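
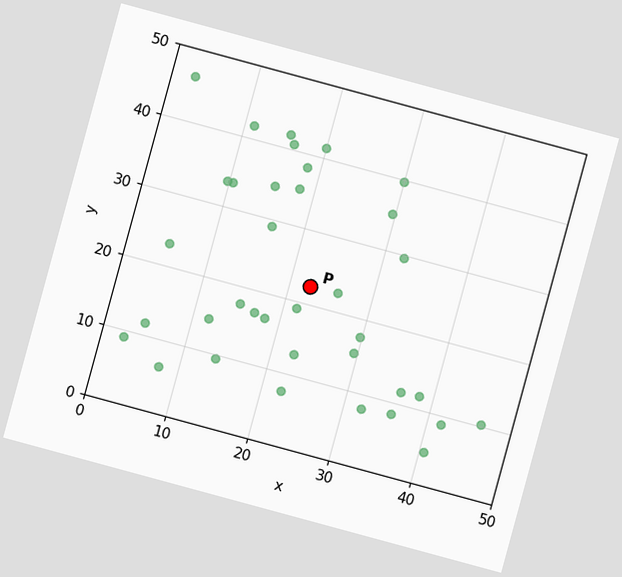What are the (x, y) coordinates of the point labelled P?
(22.5, 22.5)

The chart is tilted about 15° clockwise. Following the gridlines from P to each axis, P sits at (22.5, 22.5).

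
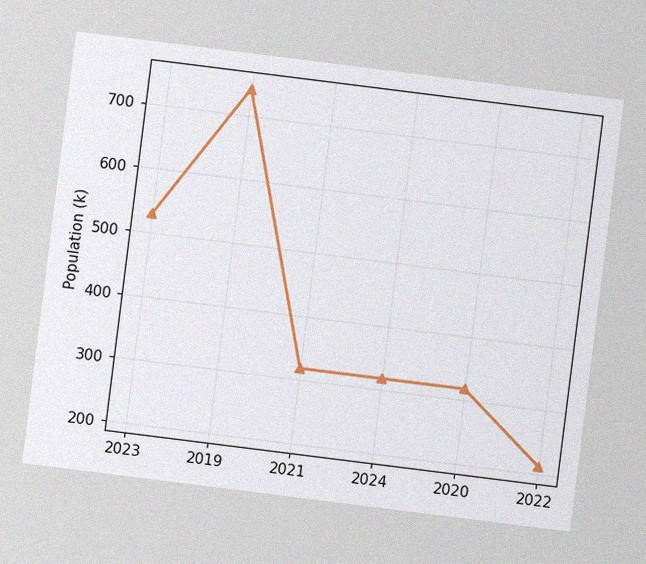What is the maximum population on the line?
742k

The chart is tilted about 7° clockwise, with some photo noise. The highest point is at 2019, and reading across to the y-axis gives 742k.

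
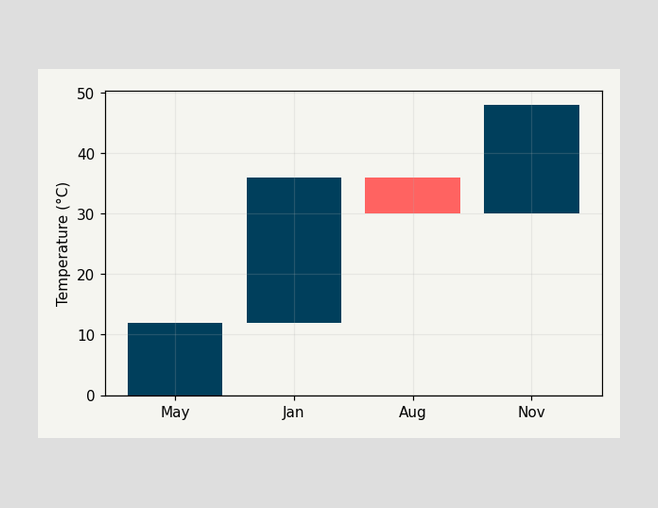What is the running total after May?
After May the running total reaches 12°C.

12°C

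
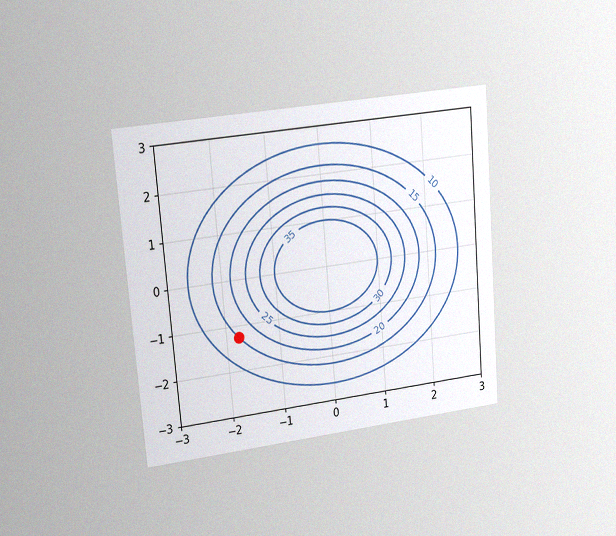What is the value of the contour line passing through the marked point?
The chart is tilted about 5° counter-clockwise and viewed slightly from the left, with some photo noise. The marked point sits on the contour labelled 15.

15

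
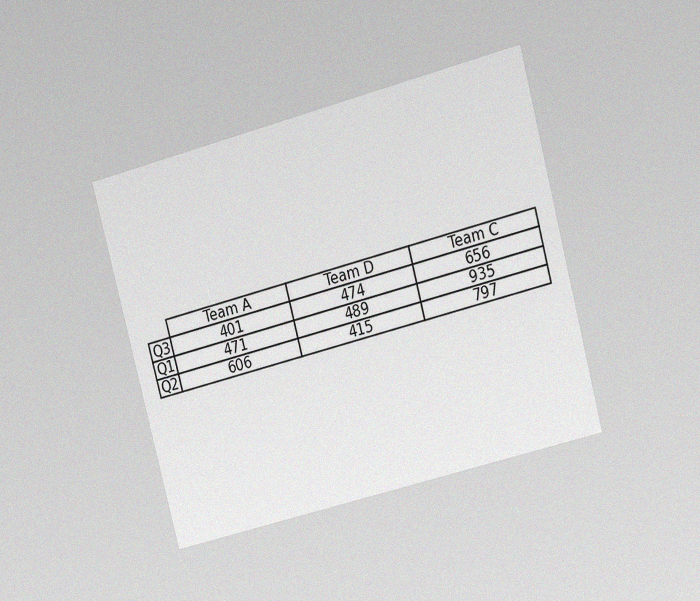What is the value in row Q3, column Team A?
401

The chart is tilted about 15° counter-clockwise and viewed at a slight angle, with some photo noise. The (Q3, Team A) cell reads 401.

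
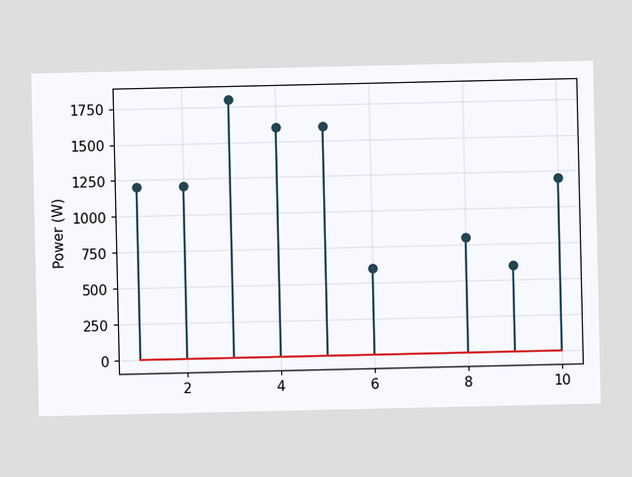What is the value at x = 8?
800W

The stem at x=8 reaches 800W.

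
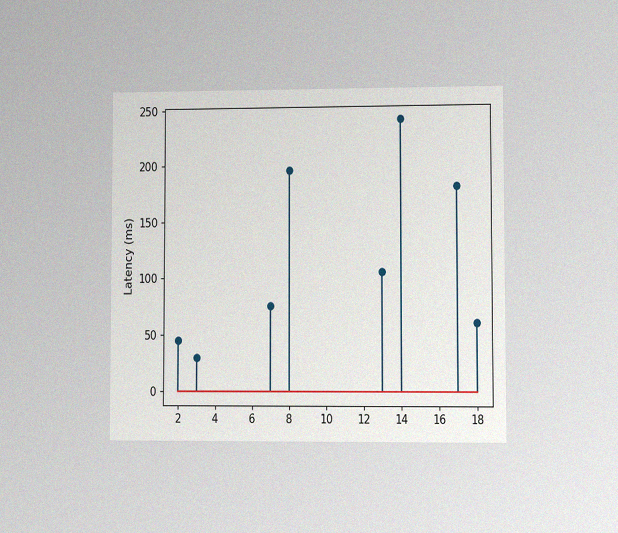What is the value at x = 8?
195ms

The chart is viewed at a slight angle, with some photo noise. The stem at x=8 reaches 195ms.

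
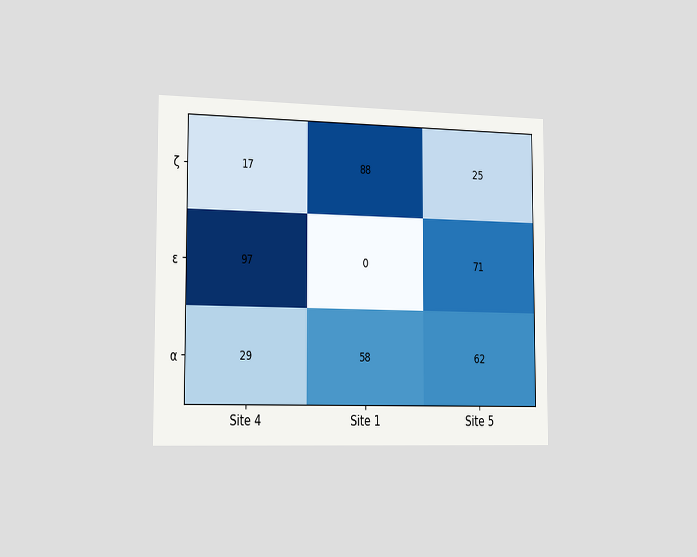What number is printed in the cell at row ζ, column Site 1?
88

The chart is viewed slightly from the left. The (ζ, Site 1) cell reads 88.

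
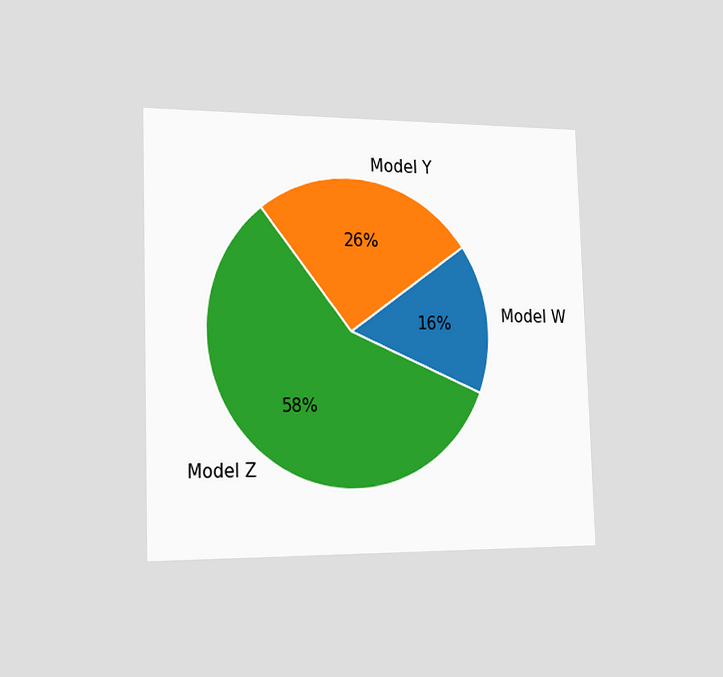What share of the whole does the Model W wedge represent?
16%

The chart is viewed slightly from the left. The Model W slice takes up 16% of the pie.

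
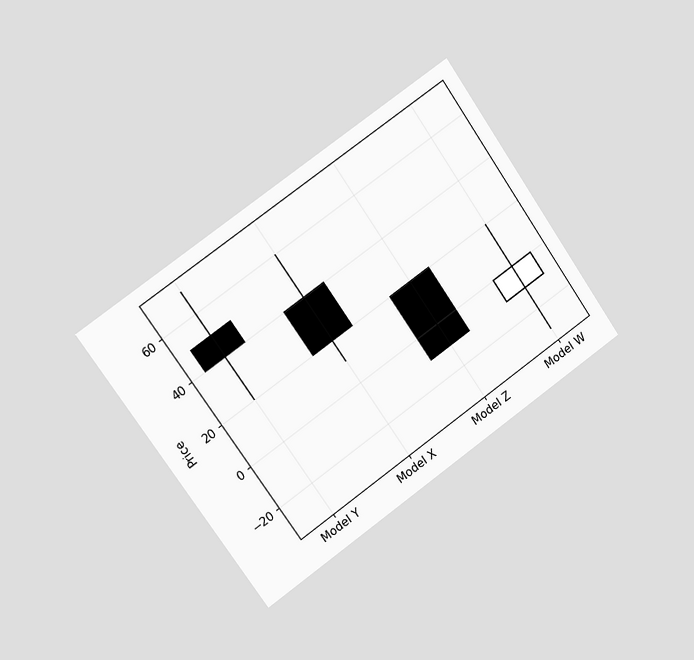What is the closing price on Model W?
0

The chart is tilted about 35° counter-clockwise and viewed slightly from the left. The Model W candle closes at 0.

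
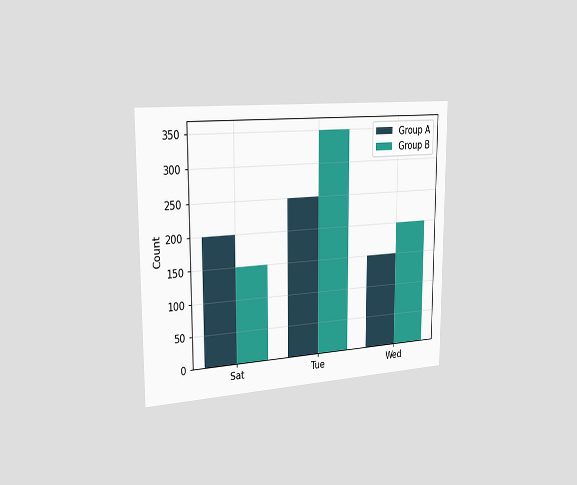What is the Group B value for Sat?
150

The chart is viewed slightly from the left. The Group B bar at Sat reaches 150 on the y-axis.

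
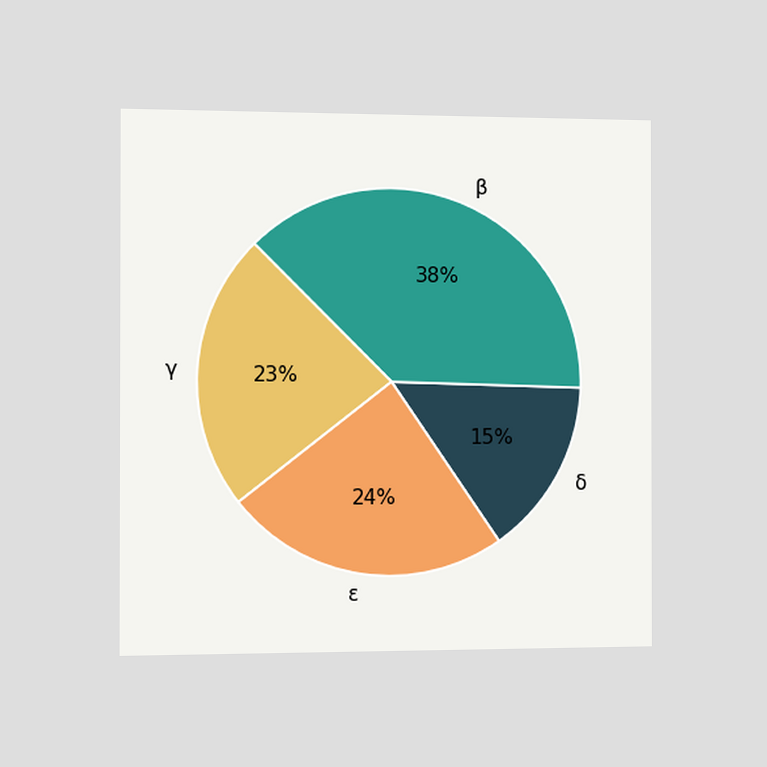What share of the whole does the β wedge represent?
38%

The chart is viewed slightly from the left. The β slice takes up 38% of the pie.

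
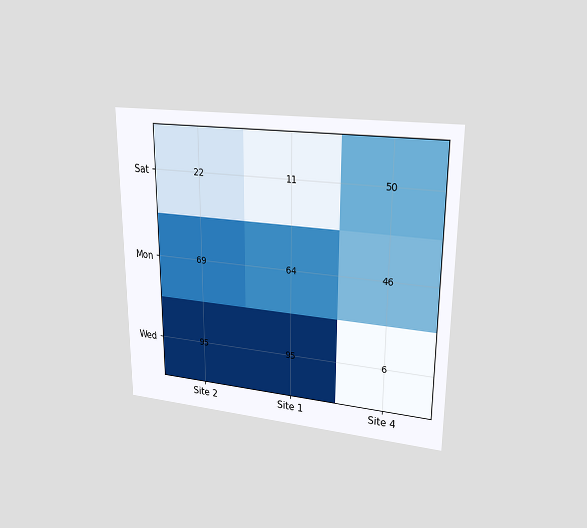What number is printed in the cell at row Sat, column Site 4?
50

The chart is viewed at a slight angle. The (Sat, Site 4) cell reads 50.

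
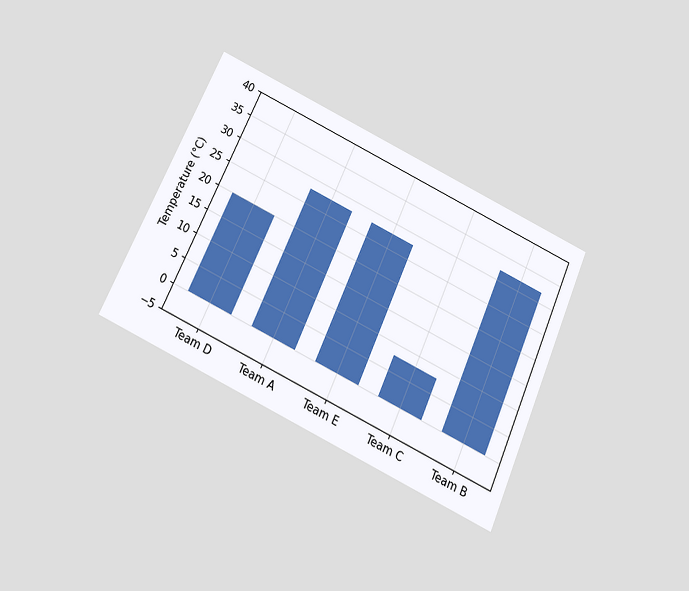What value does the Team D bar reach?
20°C

The chart is tilted about 24° clockwise and viewed slightly from below. Reading along the chart's y-axis, the Team D bar reaches 20°C.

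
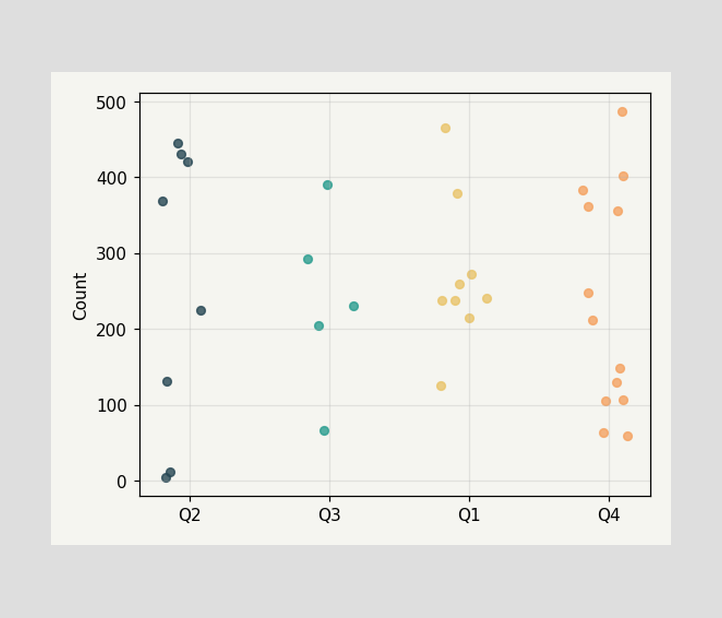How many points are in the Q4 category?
13

Counting the markers in the Q4 column gives 13.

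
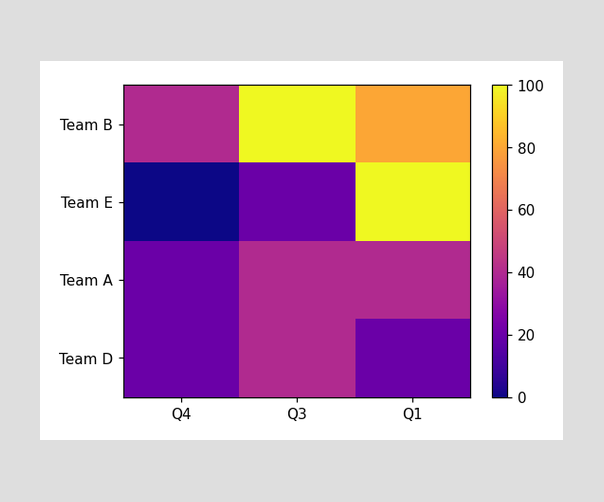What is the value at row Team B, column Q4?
Matching cell (Team B, Q4) against the colorbar gives 40.

40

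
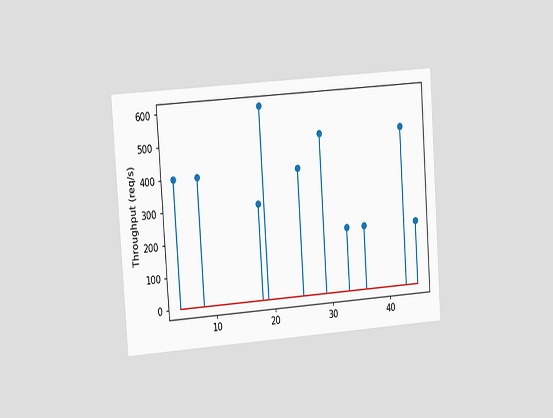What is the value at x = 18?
300req/s

The chart is tilted about 4° counter-clockwise and viewed slightly from the left. The stem at x=18 reaches 300req/s.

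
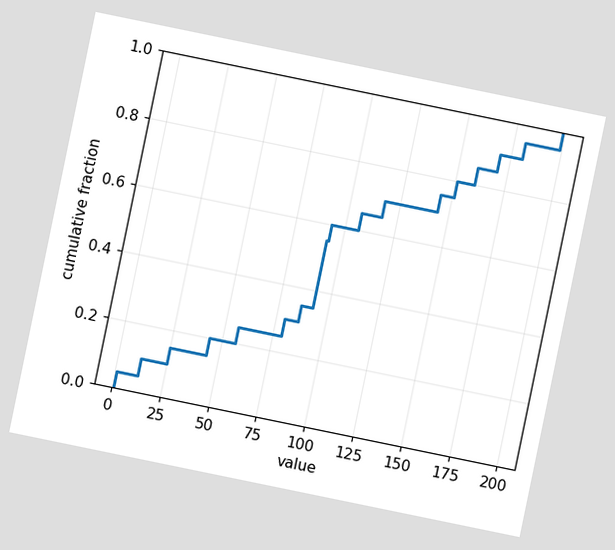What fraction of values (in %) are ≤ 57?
The chart is tilted about 12° clockwise. At x=57 the ECDF step is at 25%.

25%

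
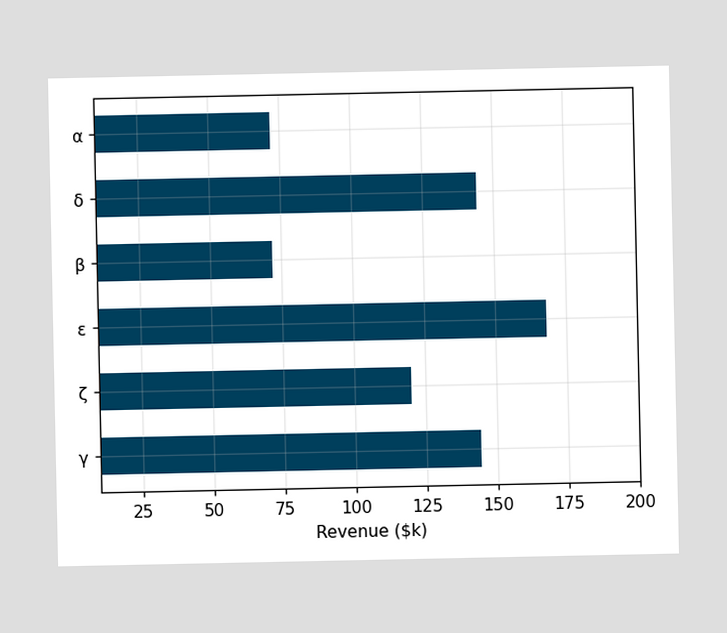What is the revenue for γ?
Reading along the chart's x-axis, the γ bar reaches $144k.

$144k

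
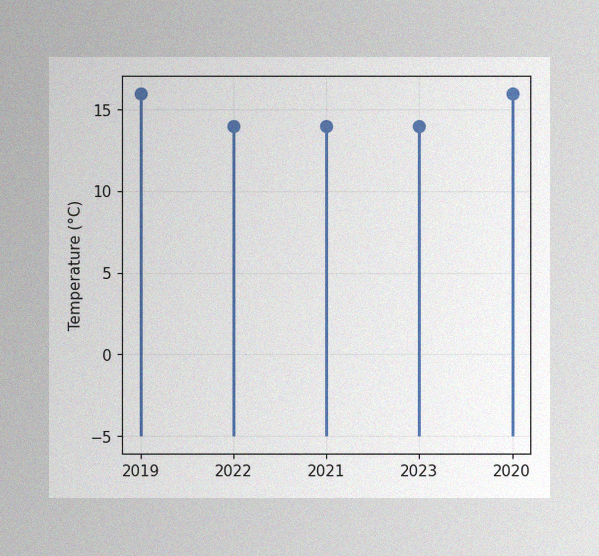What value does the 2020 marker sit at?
The image has some photo noise and uneven lighting. The 2020 marker sits at 16°C.

16°C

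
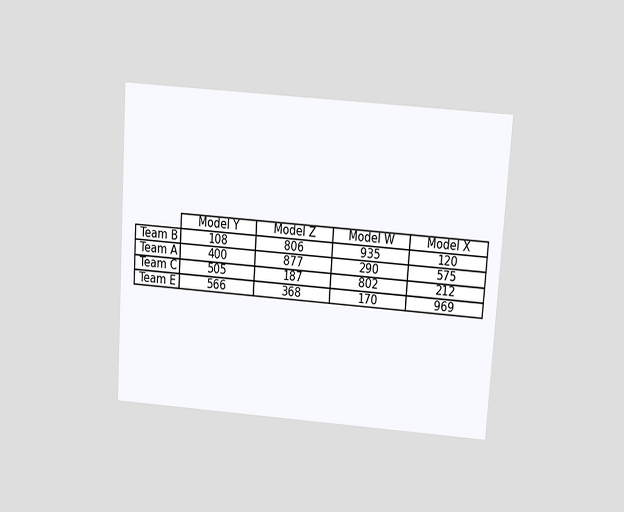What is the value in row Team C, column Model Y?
505

The chart is tilted about 4° clockwise and viewed slightly from above. The (Team C, Model Y) cell reads 505.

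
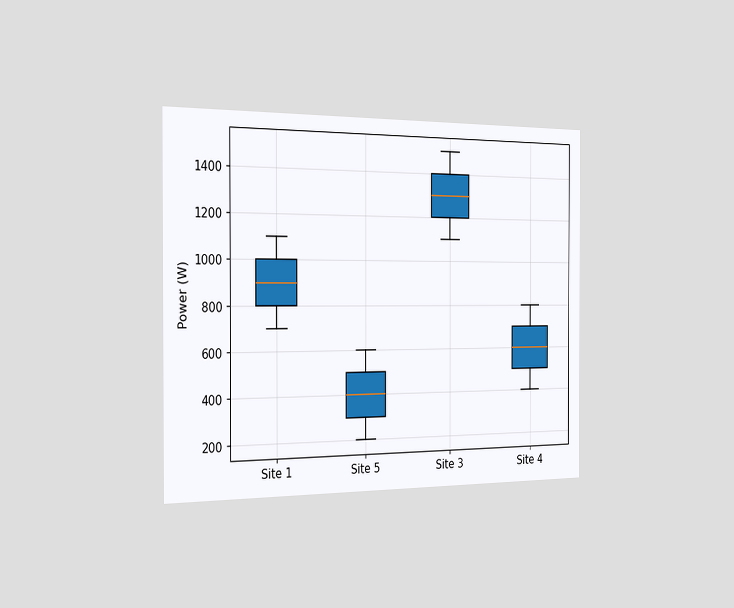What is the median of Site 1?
The chart is viewed slightly from the left. The median line in the Site 1 box sits at 900W.

900W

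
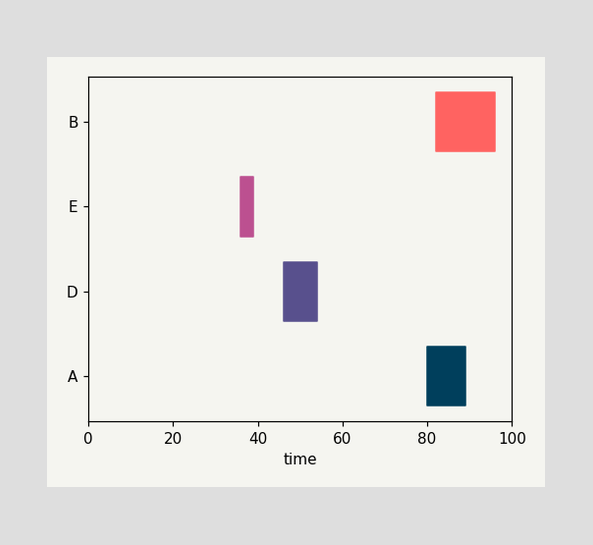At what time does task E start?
36

The E bar begins at t=36.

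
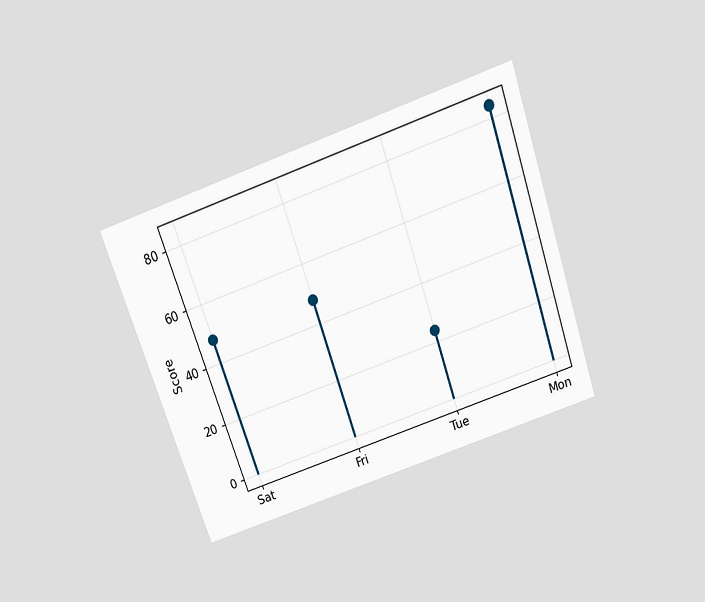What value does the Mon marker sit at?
84

The chart is tilted about 19° counter-clockwise and viewed slightly from above. The Mon marker sits at 84.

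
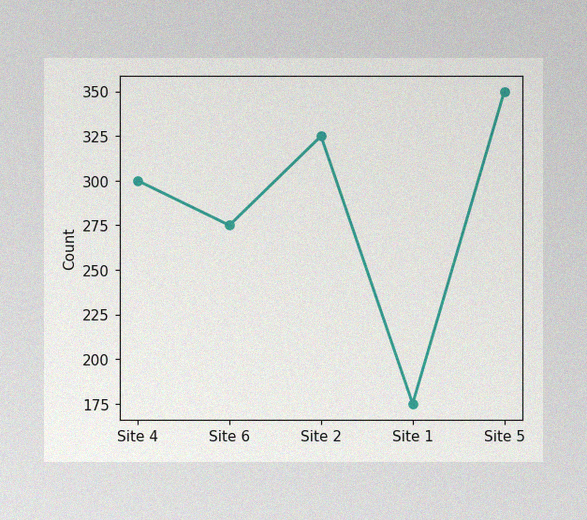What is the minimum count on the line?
175

The image has some photo noise and uneven lighting. The lowest point is at Site 1, and reading across to the y-axis gives 175.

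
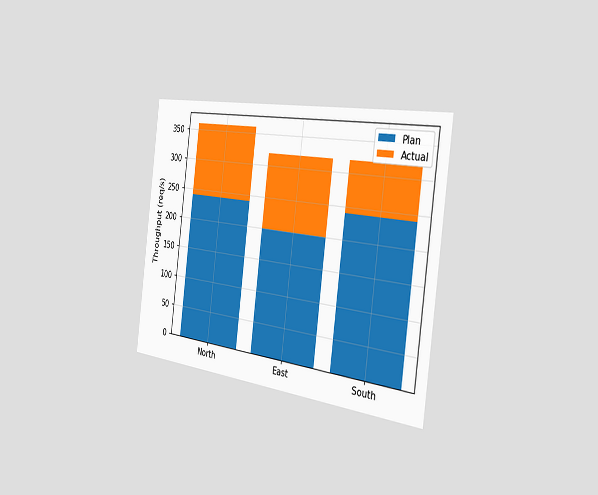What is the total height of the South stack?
The chart is tilted about 7° clockwise and viewed slightly from the right. The South stack's top reaches 320req/s on the y-axis.

320req/s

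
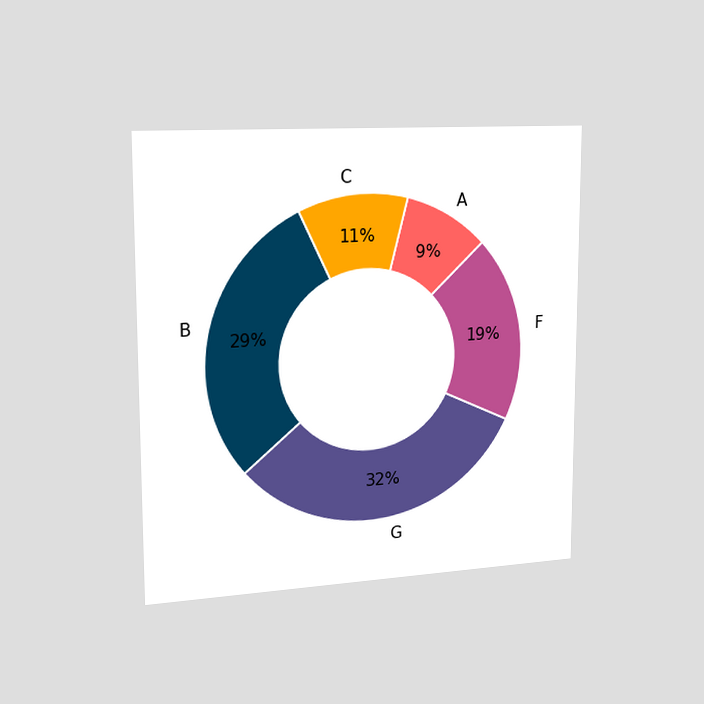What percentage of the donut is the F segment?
19%

The chart is viewed slightly from the left. The F segment takes up 19% of the ring.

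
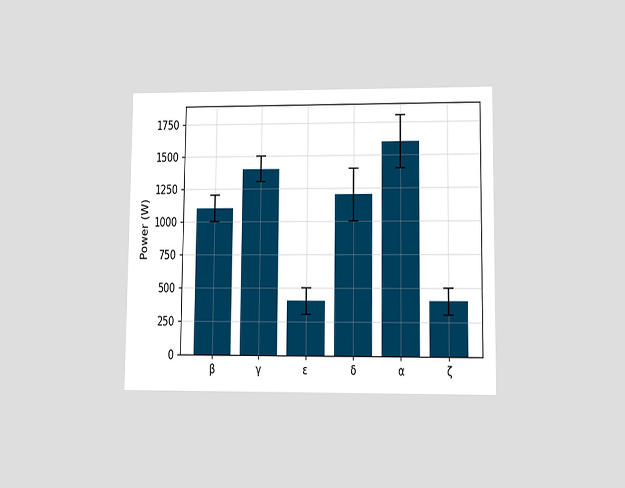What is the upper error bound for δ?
1400W

The chart is viewed at a slight angle. The δ bar's upper whisker reaches 1400W.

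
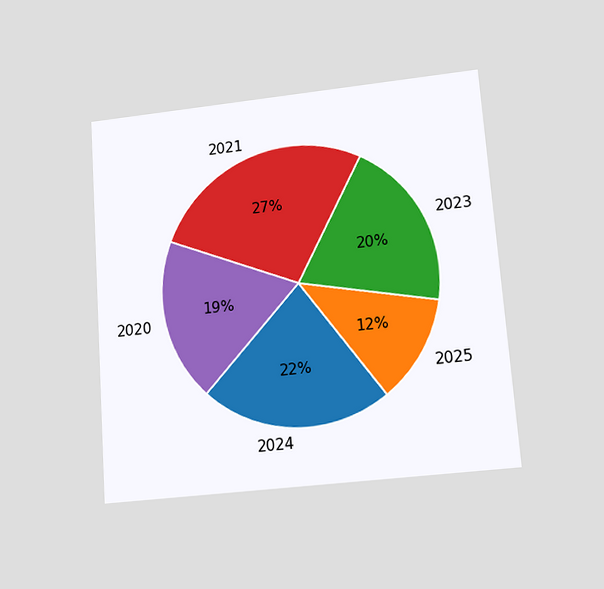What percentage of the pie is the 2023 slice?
The chart is tilted about 4° counter-clockwise and viewed slightly from below. The 2023 slice takes up 20% of the pie.

20%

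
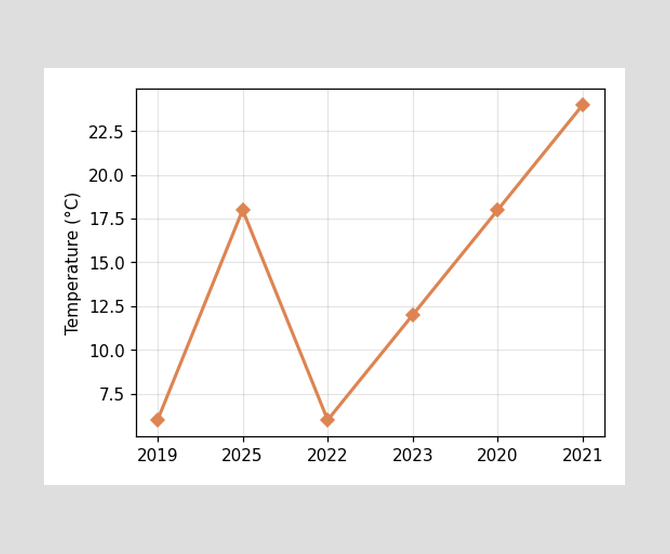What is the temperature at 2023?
At 2023, the line is at 12°C.

12°C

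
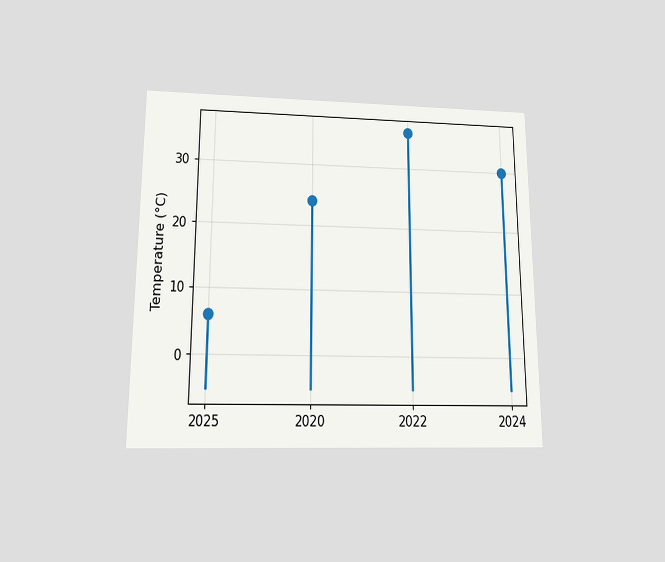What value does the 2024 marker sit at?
The chart is viewed slightly from below. The 2024 marker sits at 30°C.

30°C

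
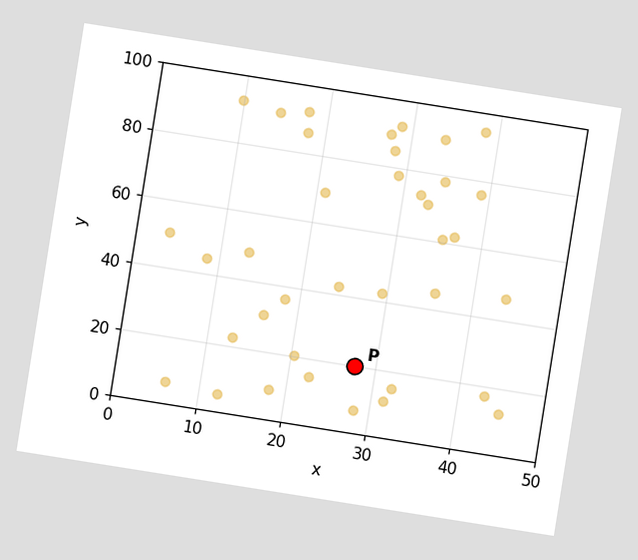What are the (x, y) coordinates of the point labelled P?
The chart is tilted about 9° clockwise. Following the gridlines from P to each axis, P sits at (27.5, 20).

(27.5, 20)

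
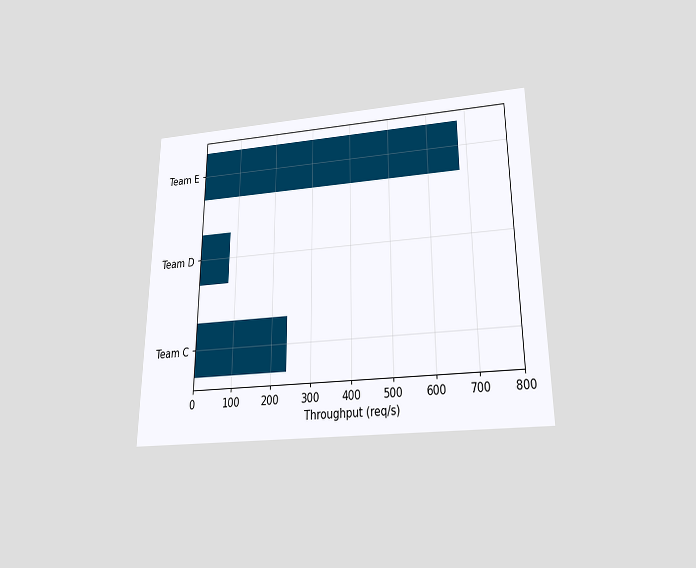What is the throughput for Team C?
240req/s

The chart is viewed slightly from below. Reading along the chart's x-axis, the Team C bar reaches 240req/s.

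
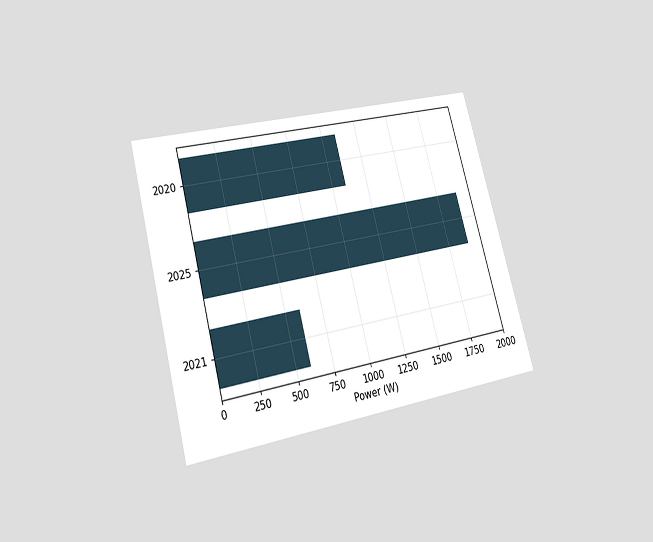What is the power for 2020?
1100W

The chart is tilted about 15° counter-clockwise and viewed at a slight angle. Reading along the chart's x-axis, the 2020 bar reaches 1100W.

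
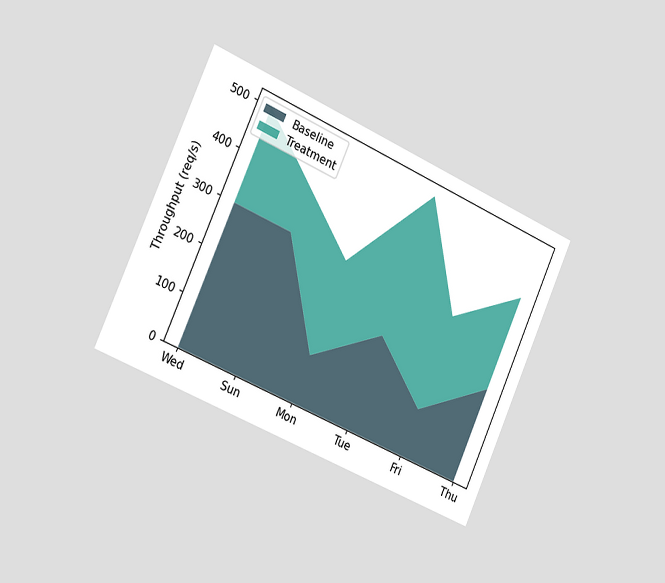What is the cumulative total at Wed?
The chart is tilted about 24° clockwise and viewed slightly from the left. The stacked total at Wed reaches 500req/s.

500req/s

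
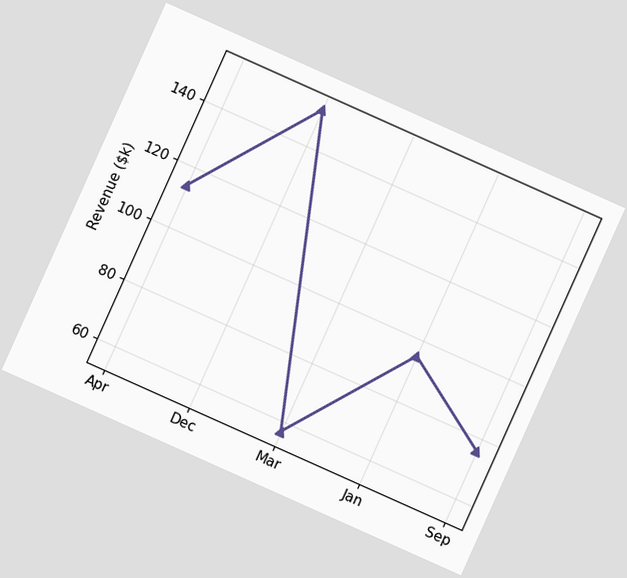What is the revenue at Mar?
The chart is tilted about 24° clockwise. At Mar, the line is at $57k.

$57k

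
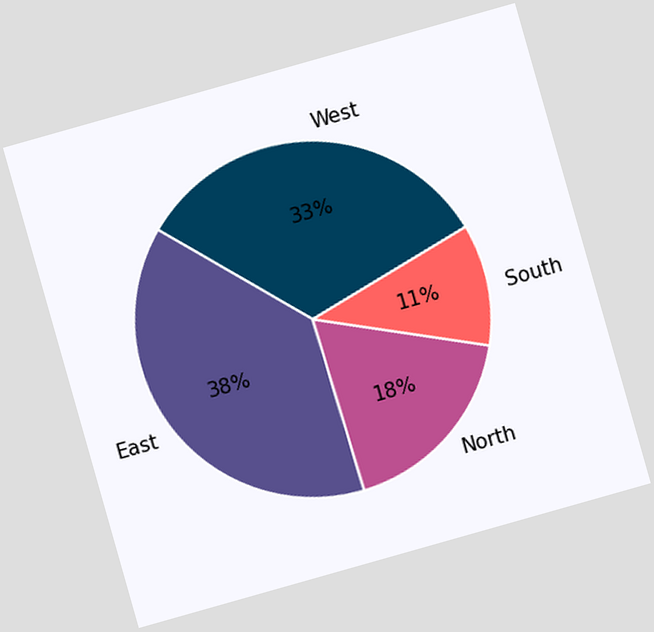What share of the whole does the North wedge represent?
The chart is tilted about 16° counter-clockwise. The North slice takes up 18% of the pie.

18%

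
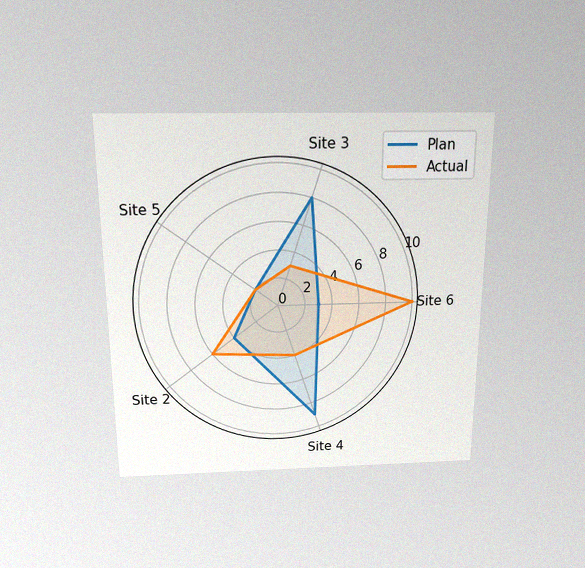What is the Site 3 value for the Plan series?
8

The chart is viewed slightly from above, with some photo noise. On the Site 3 axis, Plan reaches 8.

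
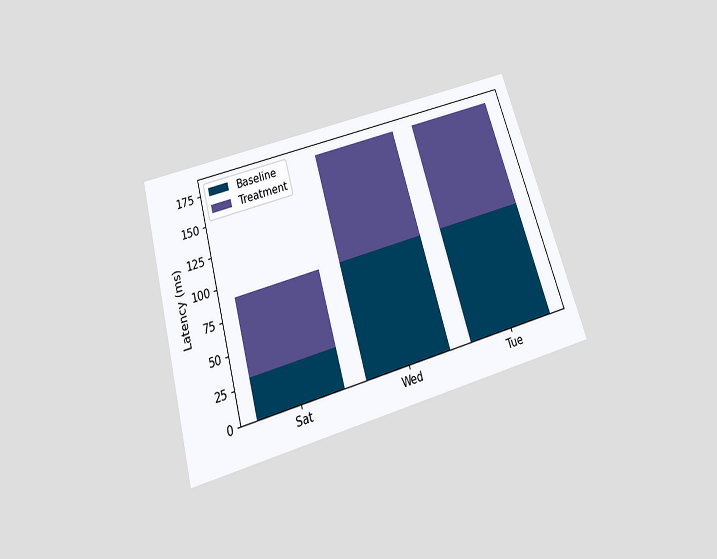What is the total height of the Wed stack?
The chart is tilted about 16° counter-clockwise and viewed slightly from below. The Wed stack's top reaches 180ms on the y-axis.

180ms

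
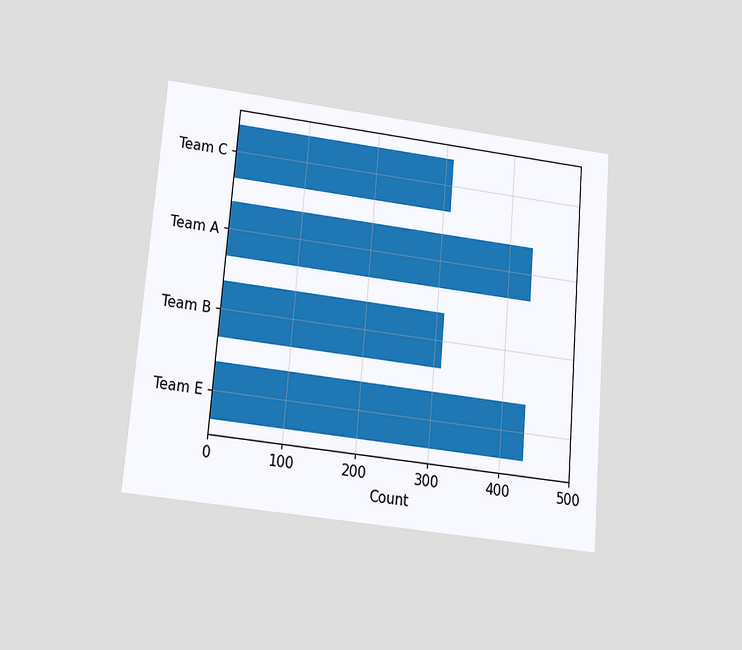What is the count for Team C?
310

The chart is tilted about 5° clockwise and viewed slightly from below. Reading along the chart's x-axis, the Team C bar reaches 310.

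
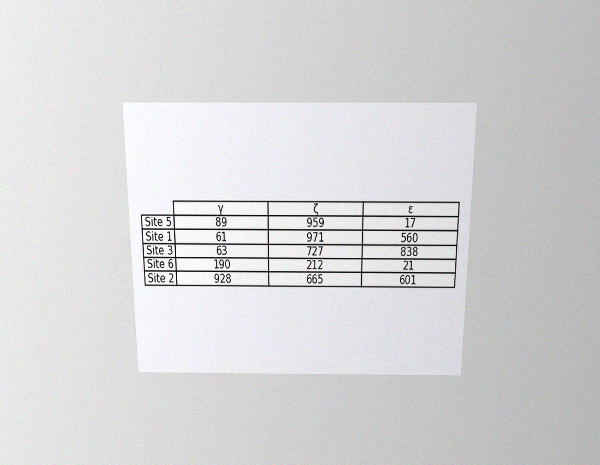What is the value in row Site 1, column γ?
61

The chart is viewed slightly from above, with some photo noise. The (Site 1, γ) cell reads 61.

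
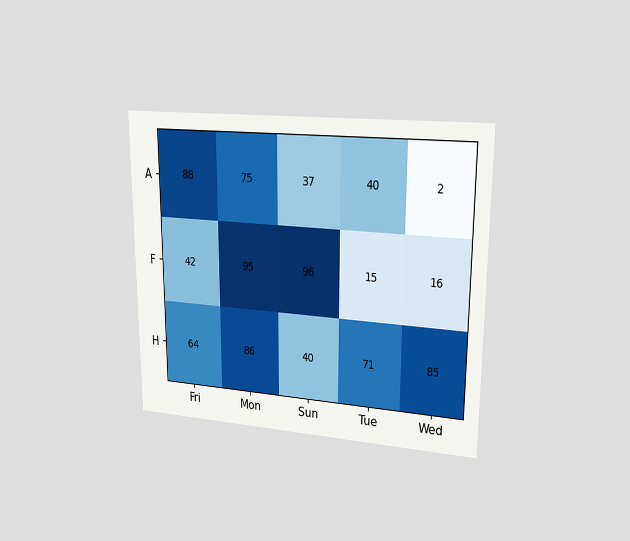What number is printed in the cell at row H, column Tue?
The chart is viewed at a slight angle. The (H, Tue) cell reads 71.

71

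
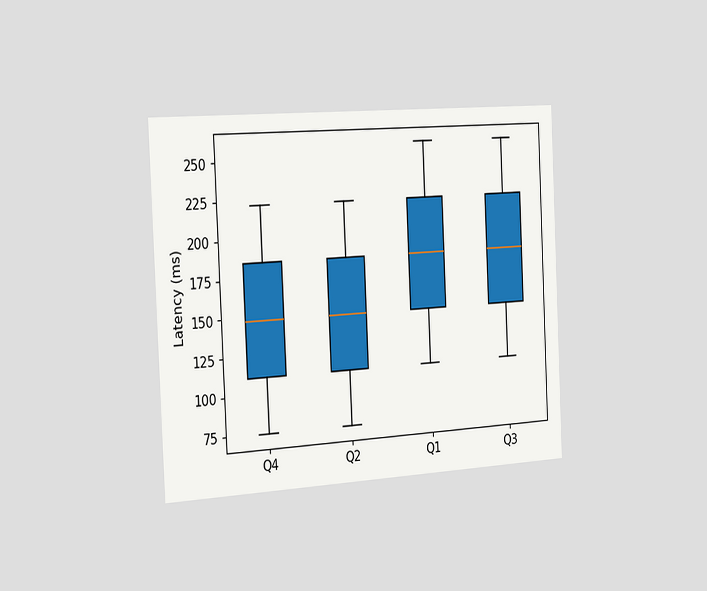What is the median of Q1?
185ms

The chart is tilted about 3° counter-clockwise and viewed slightly from the left. The median line in the Q1 box sits at 185ms.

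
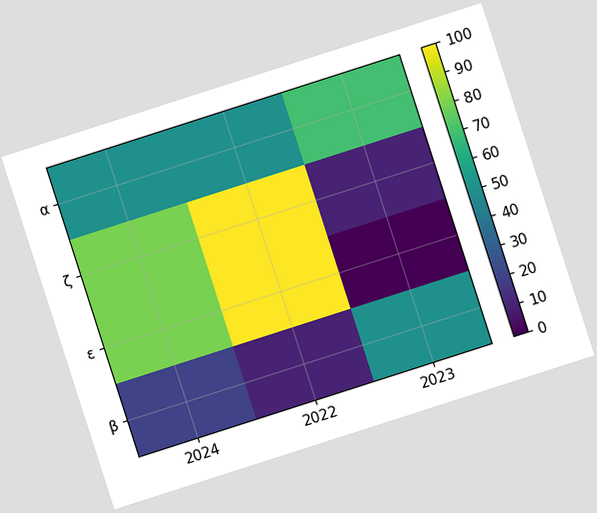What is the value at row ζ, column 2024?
80

The chart is tilted about 18° counter-clockwise. Matching cell (ζ, 2024) against the colorbar gives 80.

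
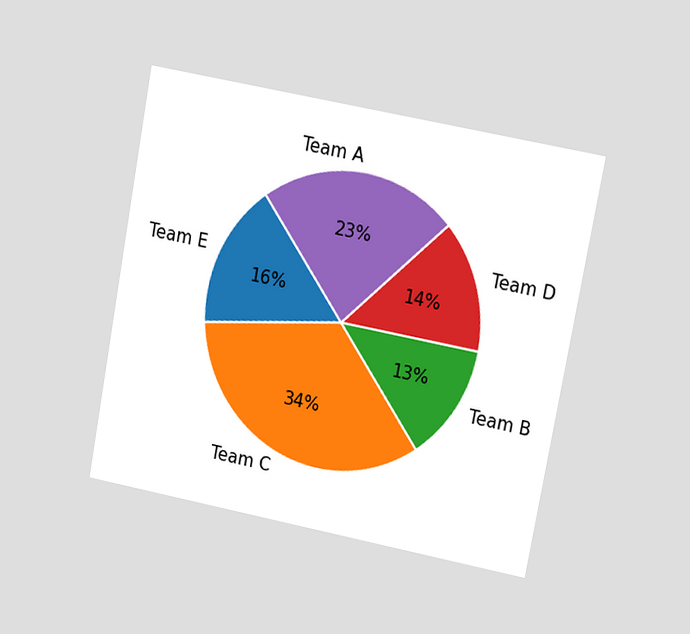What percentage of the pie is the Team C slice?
The chart is tilted about 11° clockwise and viewed at a slight angle. The Team C slice takes up 34% of the pie.

34%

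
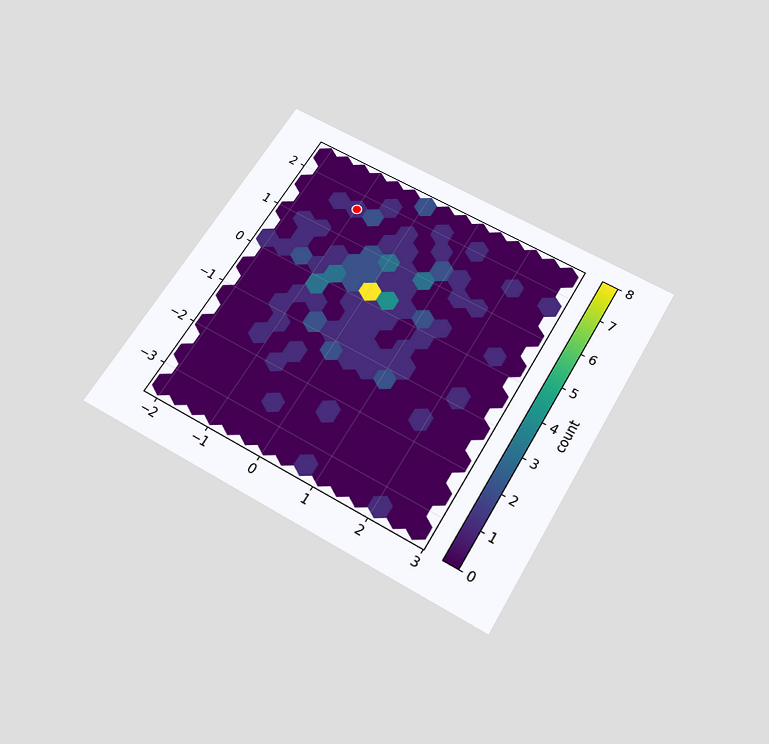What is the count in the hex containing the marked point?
1

The chart is tilted about 30° clockwise and viewed slightly from below. The marked hex reads 1 on the colorbar.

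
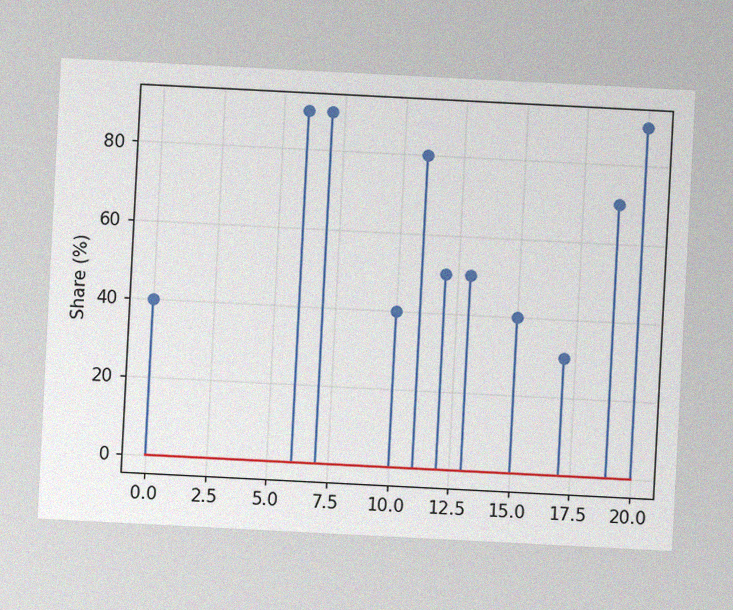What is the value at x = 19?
70%

The chart is tilted about 3° clockwise, with some photo noise. The stem at x=19 reaches 70%.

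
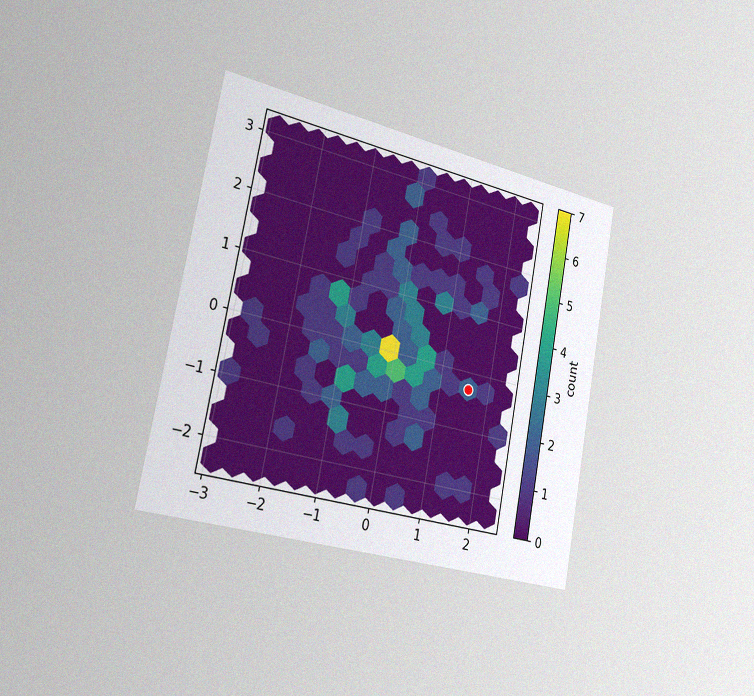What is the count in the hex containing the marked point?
The chart is tilted about 11° clockwise and viewed slightly from the left, with some photo noise. The marked hex reads 2 on the colorbar.

2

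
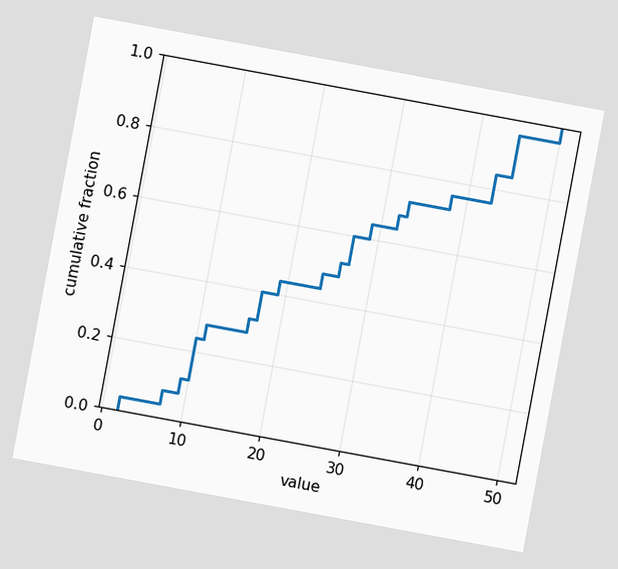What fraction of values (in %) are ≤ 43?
The chart is tilted about 10° clockwise. At x=43 the ECDF step is at 84%.

84%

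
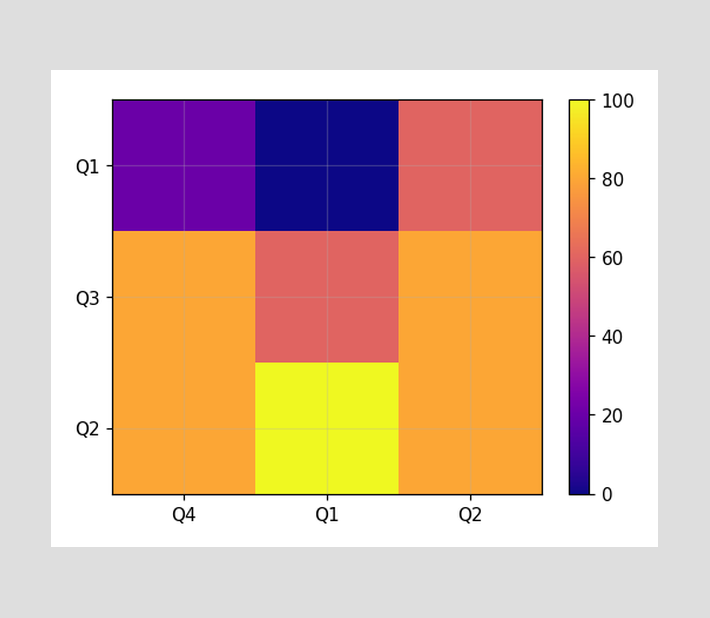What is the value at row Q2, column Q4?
Matching cell (Q2, Q4) against the colorbar gives 80.

80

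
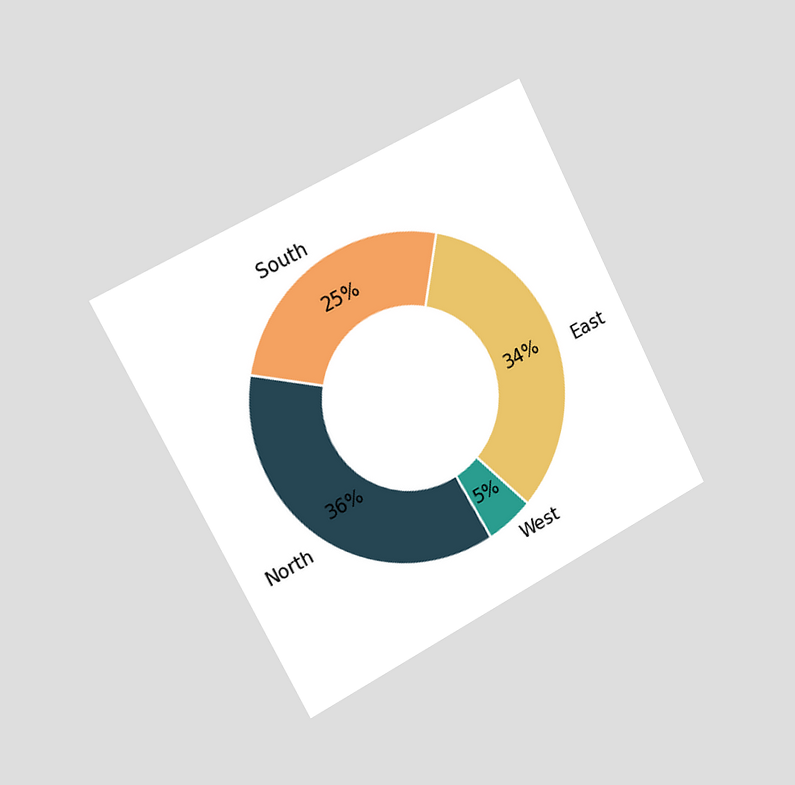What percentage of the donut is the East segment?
34%

The chart is tilted about 27° counter-clockwise and viewed slightly from the left. The East segment takes up 34% of the ring.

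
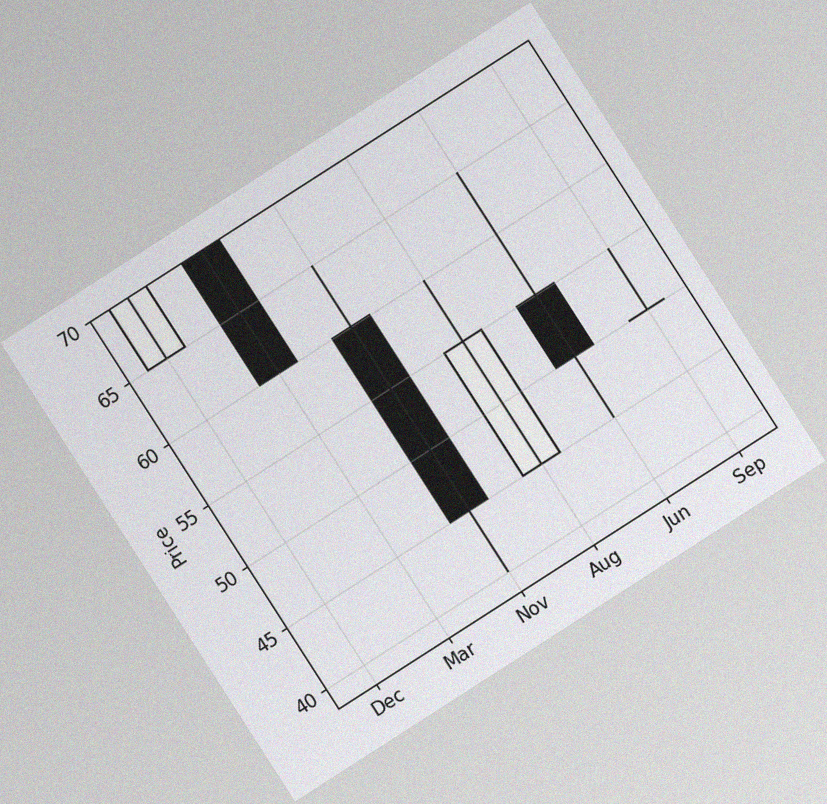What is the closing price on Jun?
50

The chart is tilted about 33° counter-clockwise, with some photo noise. The Jun candle closes at 50.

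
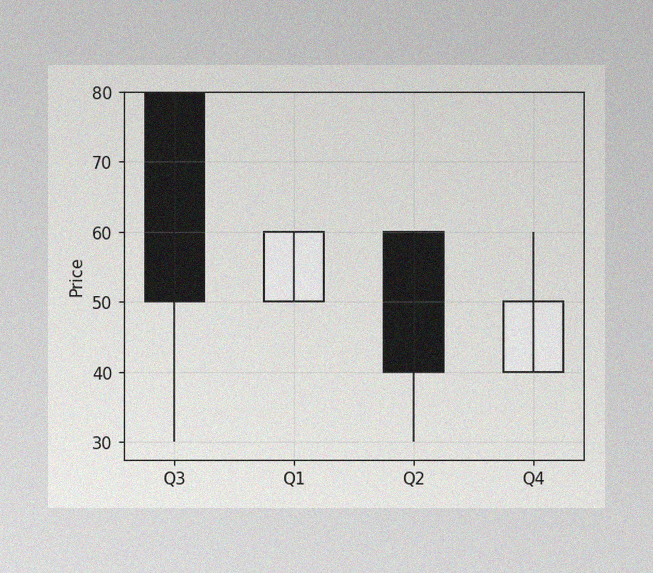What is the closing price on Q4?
50

The image has some photo noise and uneven lighting. The Q4 candle closes at 50.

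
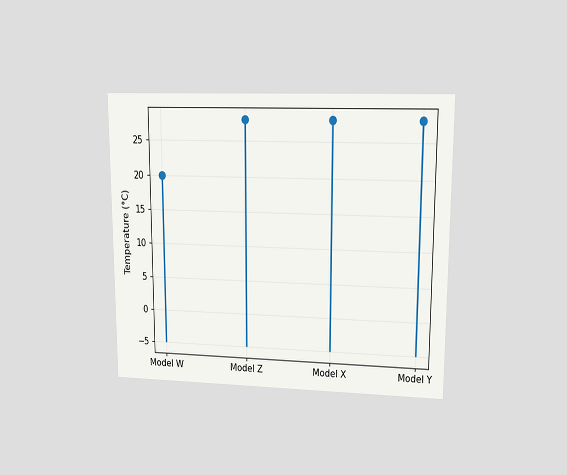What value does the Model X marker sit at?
The chart is viewed at a slight angle. The Model X marker sits at 28°C.

28°C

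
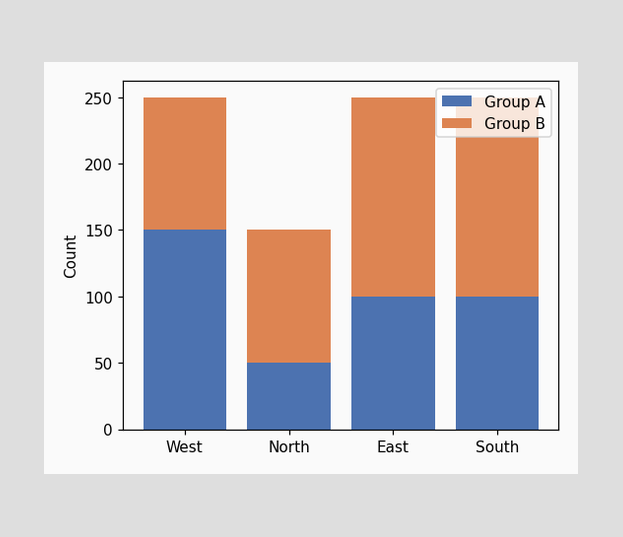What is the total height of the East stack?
The East stack's top reaches 250 on the y-axis.

250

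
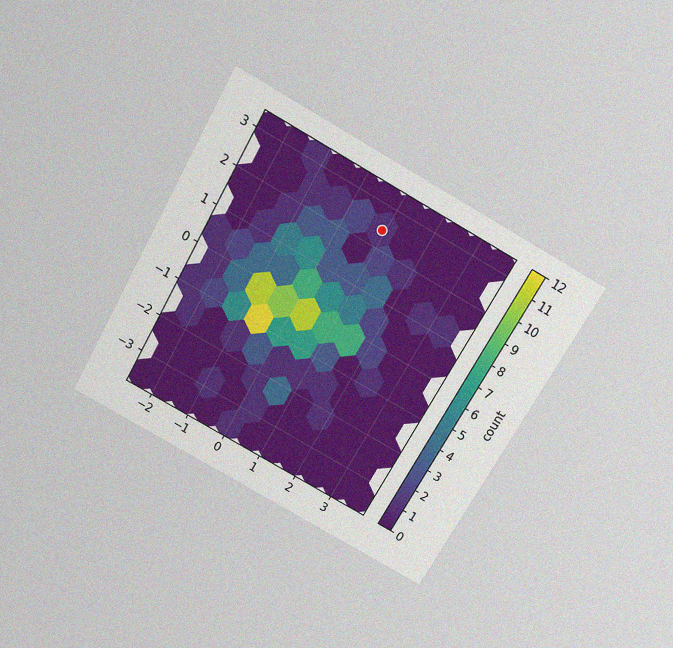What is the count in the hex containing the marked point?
The chart is tilted about 29° clockwise and viewed slightly from above, with some photo noise. The marked hex reads 1 on the colorbar.

1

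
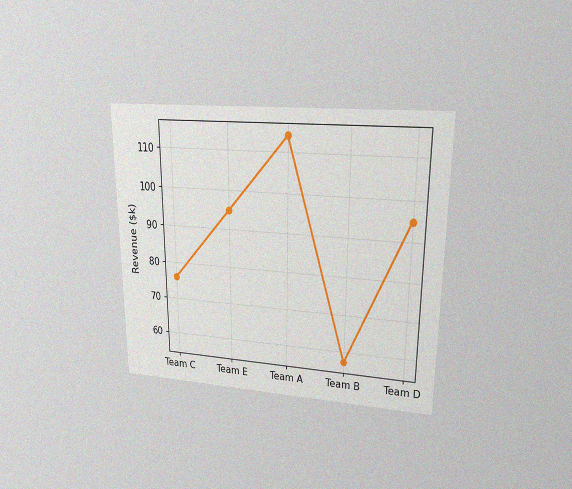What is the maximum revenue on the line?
$114k

The chart is viewed at a slight angle, with some photo noise. The highest point is at Team A, and reading across to the y-axis gives $114k.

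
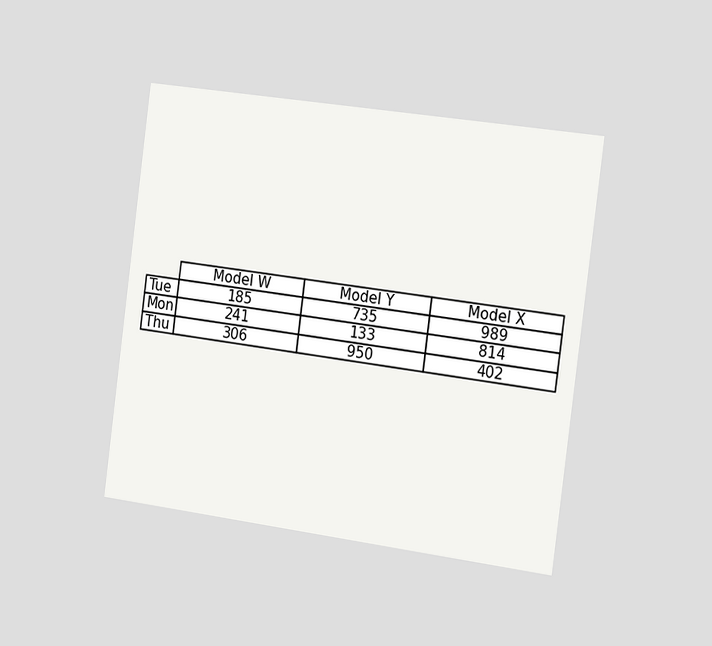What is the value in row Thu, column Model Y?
The chart is tilted about 7° clockwise and viewed slightly from the right. The (Thu, Model Y) cell reads 950.

950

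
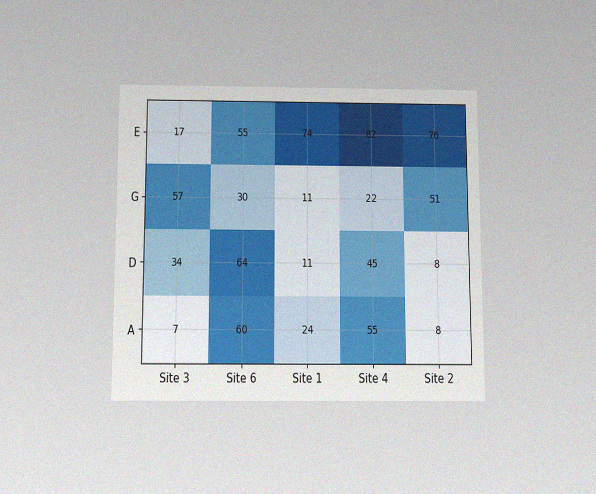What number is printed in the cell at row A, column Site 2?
The chart is viewed slightly from below, with some photo noise. The (A, Site 2) cell reads 8.

8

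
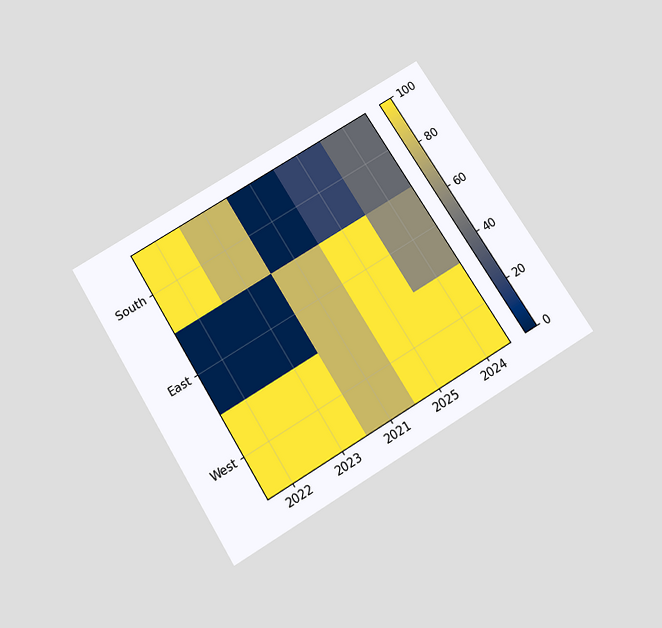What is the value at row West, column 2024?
100

The chart is tilted about 31° counter-clockwise and viewed slightly from below. Matching cell (West, 2024) against the colorbar gives 100.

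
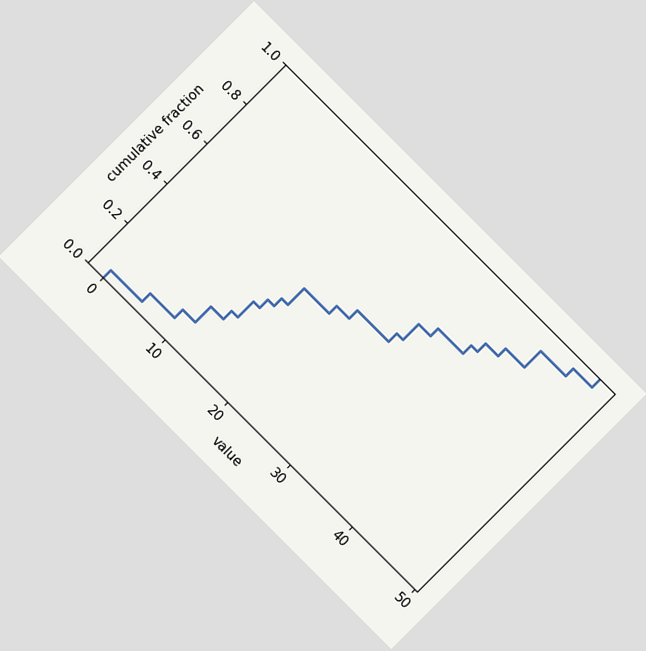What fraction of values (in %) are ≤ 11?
20%

The chart is tilted about 45° clockwise. At x=11 the ECDF step is at 20%.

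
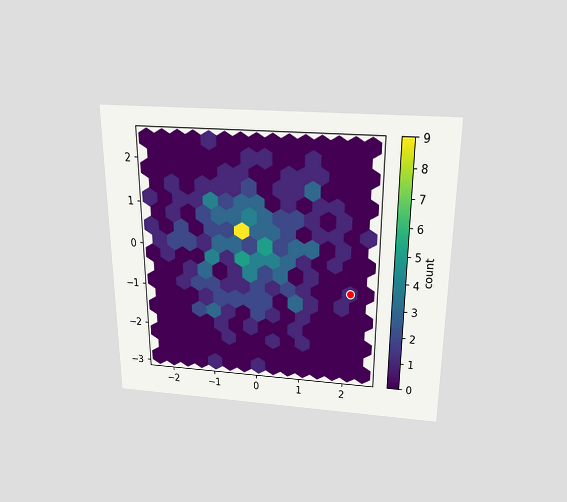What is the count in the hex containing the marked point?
1

The chart is viewed slightly from above. The marked hex reads 1 on the colorbar.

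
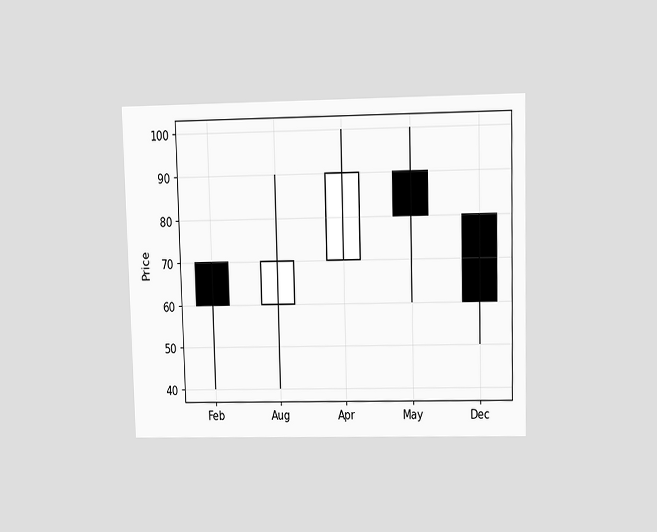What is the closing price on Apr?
The chart is viewed at a slight angle. The Apr candle closes at 90.

90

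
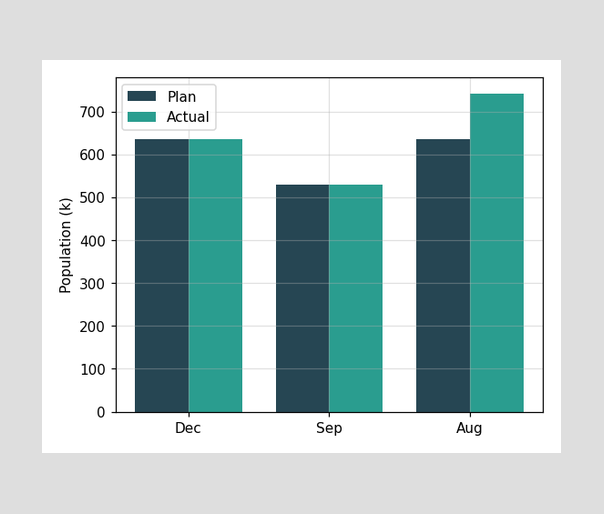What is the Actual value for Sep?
The Actual bar at Sep reaches 530k on the y-axis.

530k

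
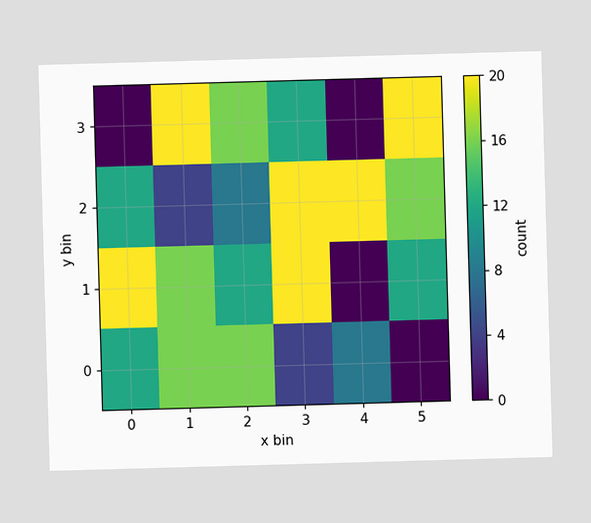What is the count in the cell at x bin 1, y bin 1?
16

Matching the cell (1, 1) against the colorbar gives 16.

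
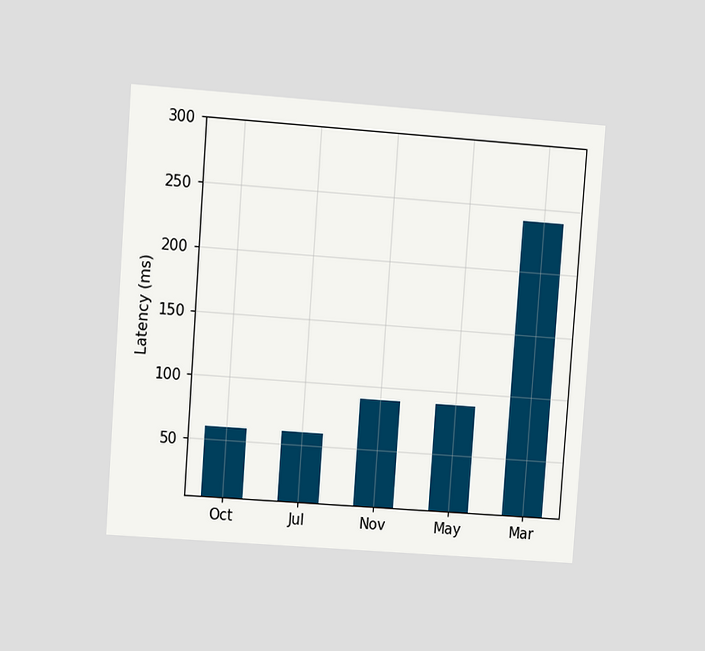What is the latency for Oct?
60ms

The chart is tilted about 4° clockwise and viewed at a slight angle. Reading along the chart's y-axis, the Oct bar reaches 60ms.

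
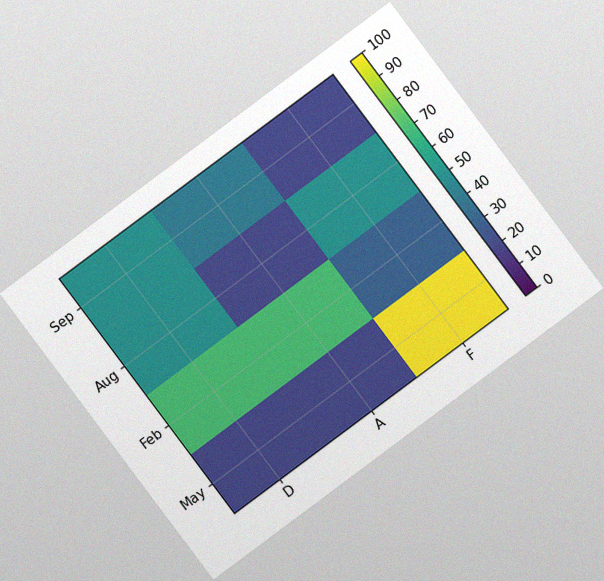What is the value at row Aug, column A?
The chart is tilted about 37° counter-clockwise, with some photo noise. Matching cell (Aug, A) against the colorbar gives 20.

20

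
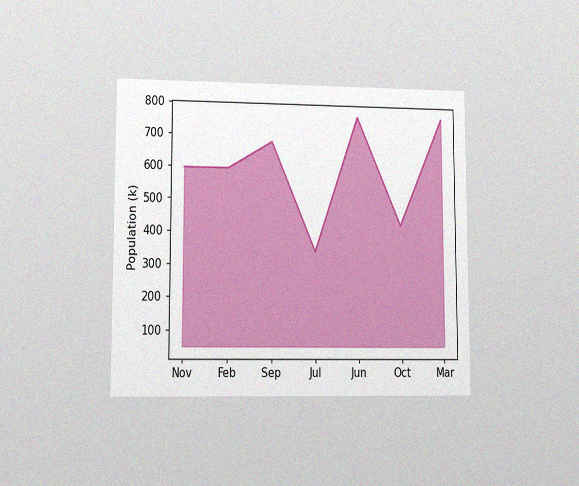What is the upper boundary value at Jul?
340k

The chart is viewed at a slight angle, with some photo noise. At Jul the upper boundary is at 340k.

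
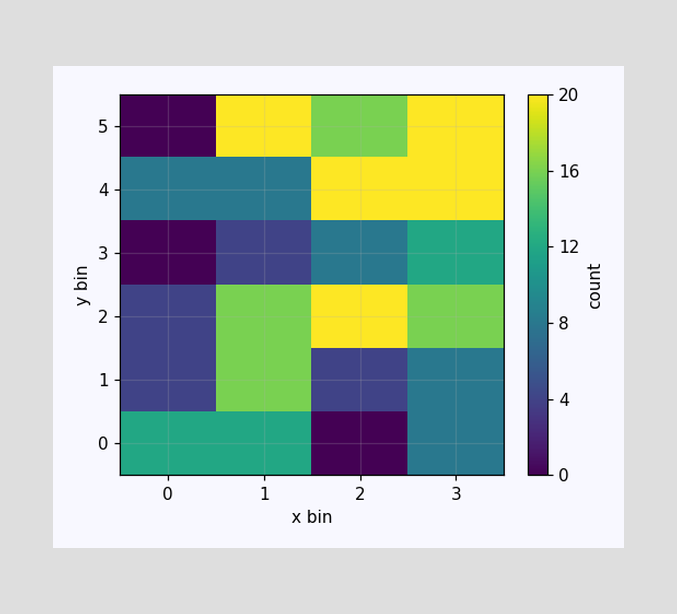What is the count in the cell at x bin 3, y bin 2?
Matching the cell (3, 2) against the colorbar gives 16.

16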